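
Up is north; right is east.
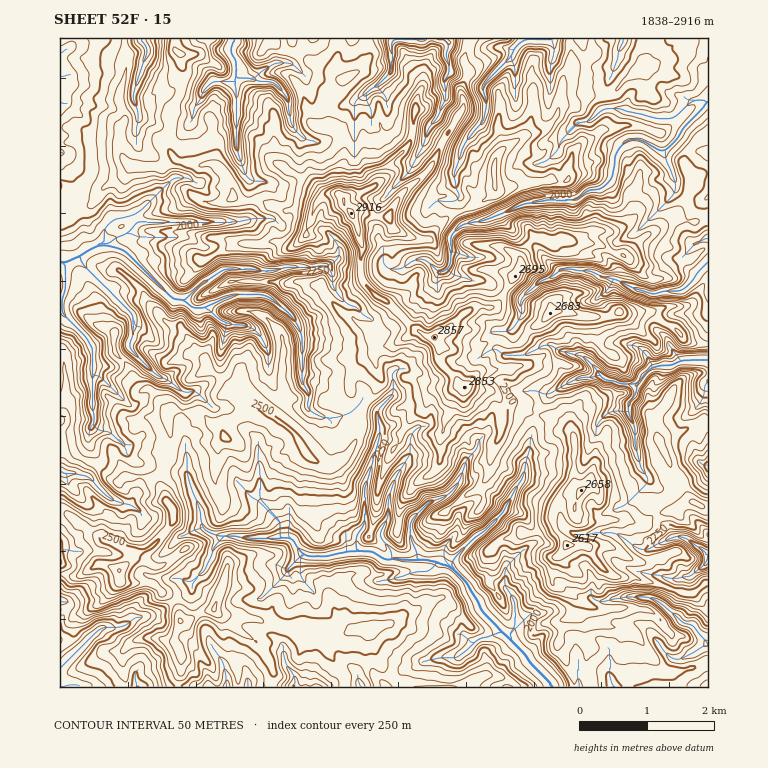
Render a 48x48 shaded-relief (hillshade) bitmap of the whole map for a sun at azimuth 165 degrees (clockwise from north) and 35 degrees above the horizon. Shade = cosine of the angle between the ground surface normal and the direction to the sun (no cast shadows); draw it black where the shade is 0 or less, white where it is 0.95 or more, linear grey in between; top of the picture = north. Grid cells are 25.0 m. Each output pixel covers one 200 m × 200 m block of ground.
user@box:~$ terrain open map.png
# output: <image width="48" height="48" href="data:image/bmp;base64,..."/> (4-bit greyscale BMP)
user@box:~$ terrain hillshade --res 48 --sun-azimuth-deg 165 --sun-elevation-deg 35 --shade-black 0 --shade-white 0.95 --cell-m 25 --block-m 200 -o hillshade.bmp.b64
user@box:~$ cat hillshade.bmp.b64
<image width="48" height="48" href="data:image/bmp;base64,Qk32BAAAAAAAAHYAAAAoAAAAMAAAADAAAAABAAQAAAAAAIAEAAATCwAAEwsAABAAAAAAAAAAAAAAABEREQAiIiIAMzMzAERERABVVVUAZmZmAHd3dwCIiIgAmZmZAKqqqgC7u7sAzMzMAN3d3QDu7u4A////AJzLvKi+3cq7ntypu6dUIChjScuau7u5vYi7zKity8u6rcy7u7mGQQVUaruru7uoecdHncmaqsy6u8u8y7zLuCJGqbu7u7qcpd1iNoebrMuqyqqru8zM3LRoqpvLy7nLqs/8gzNq3cqZmHeIeKu7vKiqiIvMzLu2rYv//ZhVrah3dmZ2VFeaumnauZvMuYht3amv/9yFWKmGZmd2UyNGhou7rNzd3czM3d26/+uYRLqYVVVnhTEQJby8qc3e///rZYq4nMvMgomJgxACREMzOL3cqr3NzNzLomV4abu9xCVnlncxNoucuWrth43MmZiLl5h3U1uXiCRVa97am93e/VCNt2ioiZp1jblkNCfXbc3LvM3ezLy9/vYEiai5qszd7pQyNobKrO7d7Lzeza6Uzv9wNovcupnO7jJEl4lourq83Mzdvb73OL7kRFm8uHeIqBRZu4ZYupq83d7tu7f/03ztIyWMqYaIYmh4mYeKmqzM3d7t2OR+/FvedDNHeGiZVLuXVomrms3LvMu959tI3onNx2ZleFmoeblWaIm7msu6qpeK2Z6pzrfM2YiViGiYvphEiomrmarLqGd4y2yozdm82piGd2eJvKlleJmql4rKlliIq5rIruyryXZ5VHaJd7mGRmd1Z4qod2mqrXi7ru26qER6dkOLc6iEZ2E2V5l2h3earqeJndyqqWEUSFAplJdzZRNZp3h2lXaJrcmJh5qszMlRfcAAZ5mGYkiopleGmHeZvNqJplmqvLub3+pgKHeYgnaIZSNWmFaIq926uYiZqZrNyr/97TW5l1RUFAAohmV4mazJq7mpzd7uy97v/SmoeHdBAFVoFYeZiJhiSru4bv/u7/3Ld0h0OoUAQFdhGpmIm7YgBKzJNt2ni4aFaHVEaVFXnHMku6p5qWVTEDaLUDdjAAASSHZYpzbPubmZqWZItCWFESR90gATIWqXNId5lXme/IqrYzJElXVoUkZ762NZze7Lt6iGV5l33/7d7tt1u7utpXd1nP//7smJq8uXeZhlWs3cv//YvO7tpEMxS97duFm7q+3KqHUxIiNGRN3LrduItgAAJDI3d3i7zM3sunmqqZh3c33Mq7dVvKgQAAAAJZh6u5rO7am93u25hTqpmVu4e+/8MhEAAnl2mIid7+poiah2dRIhW2nbhnv////EE2iFmnd5vu64mHR5piAABZSNpmeqzN7tk1h3iWeImrzbqUR5ljEBAEkqt0WZhkartTVod4iIhnmYZ1ZmVEVVQRiCyyNrumOauDSVaZiHh3iGaHZGVYiHZjWynWE2qrQ4zam4R3d3h2eXeHVHZomHZ1bIHtNTabtliqqaY2d2d3eaR4VGSGiHVlSrB7dlaIzKiZu7lnd3h3ibQmYiWGiqc0NYMmdWeHqsvc3Myod3iTebt4Uzh3ec2CM3YYoVZ1iqiru8y5mHizSs7aq6p4d4zFQ2c6xSV0aqlZq7u5iIiVOauoi+qId2iXIDZYq1FFV6pmiZq5d3h3SHiHZ92WZ2eHAAUoiqAEVpp1eJqw=="/>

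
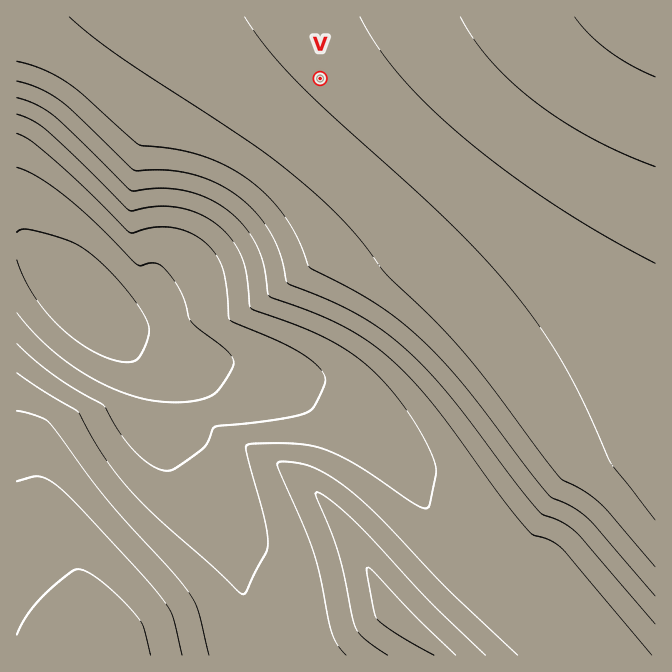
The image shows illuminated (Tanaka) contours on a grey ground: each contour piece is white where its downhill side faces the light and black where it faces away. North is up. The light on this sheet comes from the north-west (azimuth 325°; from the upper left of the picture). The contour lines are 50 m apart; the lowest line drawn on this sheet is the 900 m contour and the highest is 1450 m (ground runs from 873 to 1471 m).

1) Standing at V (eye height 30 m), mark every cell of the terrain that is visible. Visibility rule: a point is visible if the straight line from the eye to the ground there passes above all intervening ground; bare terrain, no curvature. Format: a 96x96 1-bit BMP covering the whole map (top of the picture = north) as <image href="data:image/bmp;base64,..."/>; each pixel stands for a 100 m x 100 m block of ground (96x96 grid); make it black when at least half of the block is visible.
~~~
<image width="96" height="96" href="data:image/bmp;base64,Qk2+BAAAAAAAAD4AAAAoAAAAYAAAAGAAAAABAAEAAAAAAIAEAAATCwAAEwsAAAIAAAAAAAAA////AAAAAAD//////+AAAP/4AAD//////+AAAf/wAAD//////8AAB//gAAD//////8AAD//AAAD//////8AAH/+AAAD//////4AAf/8AAAD//////4Ac//4AAAD//////4Af//gAAAD//////4Af//AAAAD//////wAf/+AAAAD//////wAf/8AAAAD//////wAf/4AAAAD//////gAf/wAAAAD//////gAf/gAAAAD//////gAf/AAAAAD//////AAf+AAAAAD//////AA/8AAAAAD//////AA/4AAAAAD/////+AB/wAAAAAD/////+AD/gAAAAAH/////+AD/AAAAAAP/////8AH+AAAAAAf/////8AP8AAAAAAf/////8Af4AAAAAA//////8A/wAAAAAA//////4B/gAAAAAB//////4D/AAAAAAD//////4H8AAAAAAH//////4f4AAAAAAP//////5/gAAAAAcf///////+AAAAAA/////////4AAAAAD/////////gAAAAAH///////DwAAAAAAP//////gAAAAAAAAP/////+AAAAAAAAAf/////8AAAAAAAAA//////4AAAAAAAAA//////wAAAAAAAAB//////AAAAAAAAAD/////8AAAAAAAAAD/////wAAAAAAAAAH/////gAAAAAAAAAH////+AAAAAAAAAAP////8AAAAAAAAAAf////4AAAAAAAAAAf////gAAAAAAAAAA/////AAAAAAAAAAB////+AAAAAAAAAAD////8AAAAAAAAAAH////8AAAAAAAAAAP////8AAAAAAAAAAf////8AAAAAAAAAA/////8AAAAAAAAAB/////8AAAAAAAAAH/////4AAAAAAAAAP/////wAAAAAAAAA//////gAAAAAAAAD//////AAAAAAABAf/////8AAAAAAABz//////4AAAAAAAB///////wAAAAAAAA///////gAAAAAAAA///////gAAAAAAAA///////AAAAAAAAA//////+AAAAAAAAA//////+AAAAAAAAA//////8AAAAAAAAB//////4AAAAAAAAB//////4AAAAAAAAD//////4AAAAAAAAD//////4AAAAAAAAH//////4AAAAAAAAP//////4AAAAAAAAf//////4AAAAAAAA///////4AAAAAAAD///////4AAAABAAP///////4AAAABwA////////4AAAAB//////////8AAAAD//////////8AAAAD//////////8AAAAH//////////+AAAAP//////////+AAAAf//////////+AAAA///////////+AAAB///////////+AAAD///////////+AAAH////////////AAAP////////////AAA////////////+AD/////////////+AD/////////////+AD/////////////+AD/////////////8AD/////////////8AD/////////////4AA="/>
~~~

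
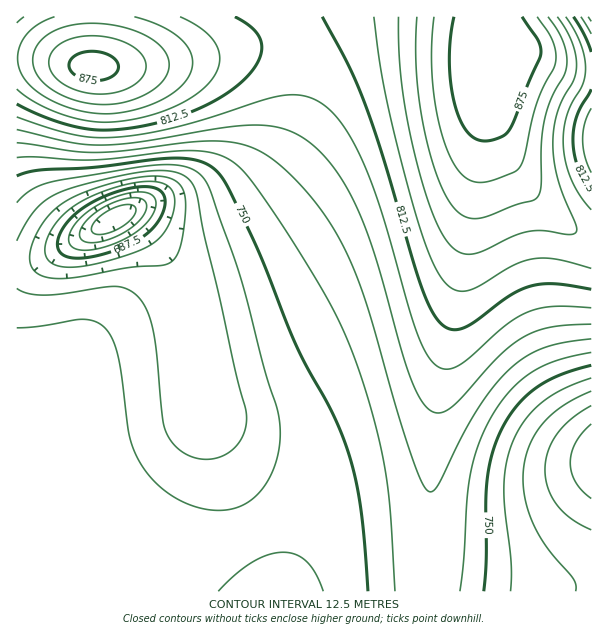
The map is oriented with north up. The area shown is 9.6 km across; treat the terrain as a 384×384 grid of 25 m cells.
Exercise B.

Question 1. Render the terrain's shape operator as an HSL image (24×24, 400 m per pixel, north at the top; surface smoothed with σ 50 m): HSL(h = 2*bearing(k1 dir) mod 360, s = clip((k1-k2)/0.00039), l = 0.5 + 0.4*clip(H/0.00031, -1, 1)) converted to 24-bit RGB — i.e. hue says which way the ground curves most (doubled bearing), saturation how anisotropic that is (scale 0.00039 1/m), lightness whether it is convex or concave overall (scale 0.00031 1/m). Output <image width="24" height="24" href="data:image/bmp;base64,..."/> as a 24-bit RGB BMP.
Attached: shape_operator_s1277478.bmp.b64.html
<image width="24" height="24" href="data:image/bmp;base64,Qk32BgAAAAAAADYAAAAoAAAAGAAAABgAAAABABgAAAAAAMAGAAATCwAAEwsAAAAAAAAAAAAAgH+AgH+AgH+AgH+AgH+AgH+AgH+AgH+AgH+AgH+Af36AfHyAeHiCc3WDdXeDhYR9lpN5m5h4jo58en+EcXiIc3mJeHuJg3uOgH+AgH+AgH+AgH+Af3+Af3+Af3+Bf3+BgH6BgH6BgH6BfXyBeHiCc3WDdXeDhIR9lpR5nJt4jpB8eoSFcXyIcX2KdYCLeYCLgH+AgH+AgH+Af4CAf4GBfoGCfYCEfX2Ff32Fgn2Egn2Df3yBeXmCdHWDdXeCgoR9lZV4nZ13j5N6eoaBcYCHcYGJdIWKdoeLgH+AgH+Af4CAf4GAfoOCfIaGe4KIenuJf3mKhXqIhnuFg3yDe3mCdXWCdXeCgoN8lZR3n551kpZ2eYd4coSEcYWEcoeBc4eAgH+AgH+Af4B/foN/fIaAeYqGd4eLdXmMf3WMi3aMiniEhnuBf3qCdnaCdXaCg4J8lZN2oJ1zmJlzgIh2c4B5cYF3b4Nxb4VugH+AgICAgIF/f4V9eol6dot9c4mGcXeFfnGGi3KEjHV8iHl7gnuBeXeCdnWBgn57lZB2oZtym5dxiYp0eH50dH5xd4FseIRogH+BgH+AgoJ/g4Z9gYp5eol0cYB0cHR4em95hHBzi3hziX14g3t9eneBd3WCgnt9lIx3oZdynJNxjIVzf3t1fXtygYBtg4RngH+BgX+Bg4J/hYd+h4p8g4V8enZ/c2x9dm56f3pziYd0iYd4gn98eniBd3WCg3qAkoh4oJNznY5yjn90gnR3gHJ1g3RvhXlrgX6Cgn+Cg4KAh4d+iIl9g4N+eXODcmiHdWyHf3qDhod+hod9gYF+eXiCdnSDgnmDkIV5n5B1nYx0j3t2hnSAhnGBh3F7iHB0gH2Eg3+EhICAh4Z/iYh+g35+d3GFcGiHdW6GgXyCh4d9h4Z9gX5/eXeCdnODf3iDjoN6nY52nIt2j3l4iXOHiHCKjHGJjXKFfXuIg3yJh4CGiISBiIWAhH2EeG+GcWiIdm+Fgnx/iIh8h4Z9gX5/eXeCdXODfXiDjIJ6nI53m4x3jnt5h3SJhHCLinGNj3SOdYCPeniSi3uVkIGNioKFhnqIem2JdWiIenGEg358iYl8hoZ9gX1/eXeCdXKDe3eCioF7mo53m413jX56hHWHf3GKhHKMinaNYZiMaYOfe3Kkm3qmnnudkHSTg2mOfGiJfnODhIJ8iIl7hoZ9gX2AeXeCdXKDenaCiYB7mY53m493jYF6gneFe3GHf3SJhneKSJ5MOKZwTIi1lGm8um21q2WhmWGXiWiLg3aAhoZ7hol7hIV9gH2AeXeBdHKDeXWCh397mI53m5B3joN6gXiEeXKGfHWGgHmImJ9dWKMqAoQQIJVyyFG7y1GfrVeNkmiDhnh5hol6hYl7g4R9f32AeXeBdHKDeHSChn57l414m5F3joV6gHmDd3OFdH2McK6tnG1rtVpRrosiCTMACDMAsl4kvEtcnWhwjYF4iIt6hIh7goN9fn1/eHeBc3KDdnSDhXx8lY14m5F3j4d7gHqEc32LbLGaaLajlGRqq1NpyEl1xkCAF3YsAVkAXp4doqNVlZVwiI13g4h6gIJ9fX1/d3eBcnKDdHODhHx+lIx6m5J4kIl8f3uEcKaEZ7KEY6iEjl5pmVhmqFhrsmGOpmW1RZSpIqVRNKYzaZ1We5Fsfoh2fYJ7fH6Ad3iCcXOEcnKEg3yDkox7m5N5kIp8f5B8b65tZaZnYpVkj11zk2Fwmmpwlnh9kH6XdXihX5moTaeHUZ9qYpRocIpxd4R6eoGBdnqDcXSFcXOFfXyDkYx8mpR6kY19jp95h6dtgJple4dilmGHk22AkH5+koqIg4+Ue4ycc4ygaZOhY52bZZWJbY2Cc4eCd4KEdXuEcHWGcHOHe3yEj4x+mpV8ko9+oaR4oaJulItmhXJfmWeil3ucjYuXiZydhJWjeY2mdIelcIOibYOdbYWXb4aQcoSKdICHc3uGb3WHb3SHenyFjYx/mZZ8k5F/opV5oYRvl2tlkmpvgXGuhIC3kJW9iZi9f4m2eHywc3aqcXKkb3Geb3KYcXaSc3iMdHqJcniHb3WIbnSIeH2Gi4yAmZh9k5N/l4Z+pHF2on9/eqywdo+qf5+wi56skImqjX6qiXeohnOkgnGfgHCafXCVe3KQeXSMd3WIdHaGcHWHbnaId36GiIx/mJh9k5R/hYmBpp6IjrOmfKCtc56WepyNgpOGj4SHk3yPlnaVlHKWkHCVjXCTinCQh3KNhHSJgHeFd3eDcniEb3iHdX+GhIt+lZh9k5V+fZR+c72Bh6yXf4+g"/>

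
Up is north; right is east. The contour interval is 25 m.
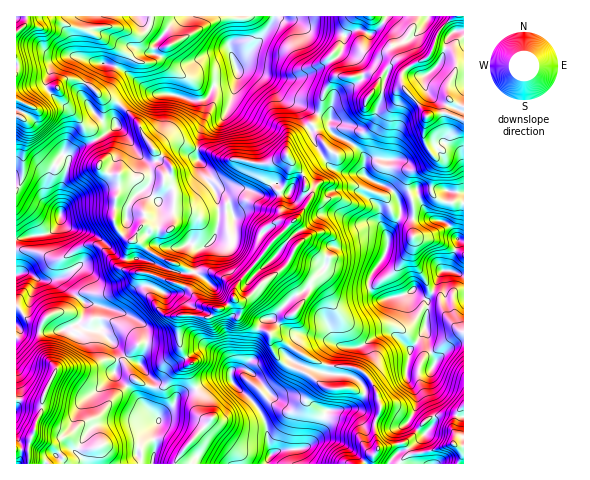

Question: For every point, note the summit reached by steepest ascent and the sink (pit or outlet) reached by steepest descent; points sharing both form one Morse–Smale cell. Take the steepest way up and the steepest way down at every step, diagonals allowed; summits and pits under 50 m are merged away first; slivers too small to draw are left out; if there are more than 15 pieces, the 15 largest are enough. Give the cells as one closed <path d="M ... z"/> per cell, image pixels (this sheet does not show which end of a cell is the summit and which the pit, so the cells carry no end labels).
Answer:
<path d="M273 16l-133 1 6 5 21 6-12 15-1 10-14 1-4 5-4 11 1 7 20 15-17 1-10 5-6 6 18 19 4 10 11 15 17 16 2 5-8 9-25-1-8 2-7-1-5-3-5 47 4 8 12 11-4 15 0 13 6 4 15 0 10 4-6 14 0 6 7 12 9 7 25-1 18 2 7-8 7-1 10-10 7 9-1 9 3 3 10 7 18 7 14-16 12-6 13-21 0-5-4-4-20-15 4-2 26 12 5-2 7-9 1-7-10-5-8-8-9-4-5 6-15-13 18-18 11-19-1-5-5-5-2-13-11-10 7 4 7-2 24-15-18-26 6-10-34-16-22-23-10-5-14 0-1-2 0-5 12-10 17-21 7-12z"/><path d="M319 114l-7 11 18 26-24 15-10 1 7 7 2 13 5 5 1 5-11 19-18 18 15 13 5-6 5 1 12 11 8 3 2 6-4 8-9 6-26-12-4 2 20 15 4 4 0 5-13 21-12 6-15 17 36 23 21 8 5-14 5-5 20 1 15-9 16-6 9 5 14 11 15-18 2 14 7 18 14-14 15-5 0-150-24-4-24 1-14 6-4 4-9-12-18-8-7-6 1-16-3-5-11-10-17-8-5-8 1-8z"/><path d="M463 16l-189 0-8 17-17 21-12 10 0 5 1 2 14 0 10 5 22 23 34 15 6-22 12-16 18 1 15-4 10 8-5 10 19 1 10-5 24 29 19-3 17 7z"/><path d="M120 105l-6 10 2 12-19 13-22 10-6 10-7-5-8 9-5 14-1 11 9 13 3 10-44-27 1 64 21 3 21 8 21-13 11-3 10 3 16 20 10 3-1-14 4-15-12-11-4-8 1-22 4-8 0-17 12 4 8-2 25 1 8-10-5-8-14-12-11-15-4-10z"/><path d="M369 73l-15 4-18-1-12 16-6 21 12 6-1 8 5 8 17 8 11 10 3 5-1 16 7 6 18 8 9 12 4-4 14-6 24-1 13 3 10 0 1-72-18-7-19 3-24-29-10 5-19-1 5-10z"/><path d="M234 298l-10 10-7 1-7 8-29-2-3 3 1 25 4 10 7 9-1 10 3 10 5 6 19-10 14 0 2 4 22 21 8 11 10 40 8-4 25-2 7-6 7-10 4-13 5-9 27-3 7-8 2-6-14-5-23 0-19-14-23-9-5-4-8-13-2-14-27-15-3-3 1-9z"/><path d="M139 16l-122 0-1 100 5 1 5-13 10 3 16-17 5-3 9-8 16 2 7 4 10 10 19 9 18-11 14-1-17-15 0-11 7-12 14-1 1-10 12-15-21-6z"/><path d="M78 324l-17 7-9 1-28-1-8-5 0 73 26 5 0 7-6 12-2 12 9 6 11 1 15-7 13-12 15-6 16-19 14-12-12-11 3-11-2-15-12-15-2-5-6 2-11-1z"/><path d="M147 273l-9 0-8 13-17 6-30 0-15 18-16 4-10 9-14-4-11-13-1 19 8 6 15 1 22-1 15-7 15 7 11-2 2 5 12 15 2 15-3 11 11 11 7-6 4 0 14 7 11 0 14-16 13-6 1-3-7-9-4-10 0-27-12 0-9-7-7-12 0-6 6-14z"/><path d="M75 79l-12 1-6 7-6 3-15 17-10-3-5 13-5 0 0 66 43 29 1-3-12-20 1-11 5-14 8-9 7 5 6-10 22-10 19-13-2-12 6-11-21-9-10-10z"/><path d="M91 244l-11 3-21 13-21-8-22-2 0 56 12 13 14 4 10-9 16-4 15-18 26 2 17-6 7-5 4-10-20-6-16-20z"/><path d="M228 376l-15 3-17 10 3 6 0 17 5 6 7 1-28 32-7 10 0 3 92-1 4-12-9-34-9-14z"/><path d="M388 332l-16 6-15 9-20-1-5 5-4 12 1 3 28 2 15 14 9 25-7 18 4 24 26-6 13-12-9-8 8-16 0-12-9-17 0-13 3-16-13-12z"/><path d="M127 387l-14 11-16 19-15 6-18 14-10 5-10-1 9 4 10 11-4 8 94-1-1-5-13-1-3-3 5-13 17-22z"/><path d="M376 394l-12 0-2 5-7 8-27 3-5 9-4 13-10 13-8 4-24 2-7 4-2 8 94 1 16-13-4-26 7-18z"/>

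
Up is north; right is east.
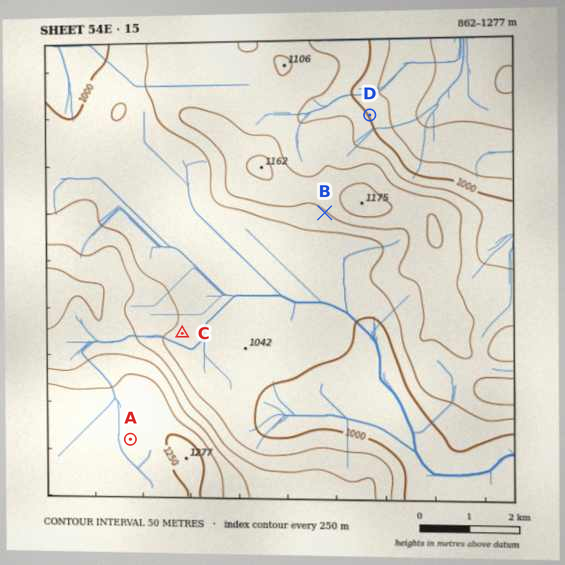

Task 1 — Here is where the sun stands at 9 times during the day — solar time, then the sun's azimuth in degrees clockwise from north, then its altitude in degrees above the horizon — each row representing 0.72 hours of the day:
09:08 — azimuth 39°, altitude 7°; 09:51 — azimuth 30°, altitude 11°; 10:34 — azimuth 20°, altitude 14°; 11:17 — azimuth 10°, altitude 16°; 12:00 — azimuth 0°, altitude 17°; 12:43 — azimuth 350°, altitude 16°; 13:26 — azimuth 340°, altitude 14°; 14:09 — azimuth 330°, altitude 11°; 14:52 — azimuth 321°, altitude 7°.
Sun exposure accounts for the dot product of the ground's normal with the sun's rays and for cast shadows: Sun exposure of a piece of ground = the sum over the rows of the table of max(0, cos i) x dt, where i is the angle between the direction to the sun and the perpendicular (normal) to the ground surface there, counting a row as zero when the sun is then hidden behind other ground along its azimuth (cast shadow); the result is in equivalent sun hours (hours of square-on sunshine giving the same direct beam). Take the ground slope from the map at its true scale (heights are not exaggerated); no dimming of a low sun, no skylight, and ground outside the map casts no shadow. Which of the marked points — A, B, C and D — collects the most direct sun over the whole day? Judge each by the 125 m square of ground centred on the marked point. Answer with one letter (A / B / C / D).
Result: D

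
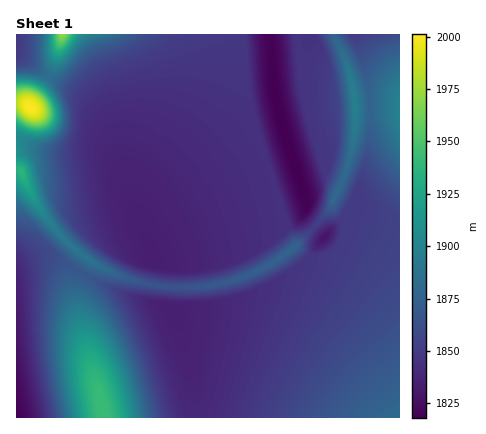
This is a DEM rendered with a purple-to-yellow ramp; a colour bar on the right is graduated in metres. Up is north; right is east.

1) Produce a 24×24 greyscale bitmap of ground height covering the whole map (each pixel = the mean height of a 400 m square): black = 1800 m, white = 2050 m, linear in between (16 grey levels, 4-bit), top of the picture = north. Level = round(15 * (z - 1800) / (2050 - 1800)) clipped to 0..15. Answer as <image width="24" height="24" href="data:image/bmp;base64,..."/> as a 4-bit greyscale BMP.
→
<image width="24" height="24" href="data:image/bmp;base64,Qk2WAQAAAAAAAHYAAAAoAAAAGAAAABgAAAABAAQAAAAAACABAAATCwAAEwsAABAAAAAAAAAAAAAAABEREQAiIiIAMzMzAERERABVVVUAZmZmAHd3dwCIiIgAmZmZAKqqqgC7u7sAzMzMAN3d3QDu7u4A////ABJGiIZDIiMzNEREVSNGiHVDIiMzM0RERSNXiHUyIiMzMzRERCNXh2QyIiIzMzRERCNXd1QyIiIzMzNERCNWdkMiIiIzMzM0RCNWZUMiIiIjMzMzRCNFVDMzMzMjMzMzNCNERERDM0RDMzMzMzNEVTIiIiM0QzMzMzNFQyIiIiIjRDMzMzRUMiIiIiIjMzIzM0VTMiIiIiIjMiMzM2ZDMiIiIiIzMRRDM3ZDMiIiIiIzIRNDNIVDMiIiIiIzISNERGVDIiIiIiMzESNERWZTIiIiIjMyETNFRZpzMiIiIzMyEjNFVstzMyIjMzMyEjNFVqhTMzMzMzMyEjNFVVVUMzMzMzMxEjNVVTV1RDMzMzMxEzNURTWHVUQzMzMxEzRDRA=="/>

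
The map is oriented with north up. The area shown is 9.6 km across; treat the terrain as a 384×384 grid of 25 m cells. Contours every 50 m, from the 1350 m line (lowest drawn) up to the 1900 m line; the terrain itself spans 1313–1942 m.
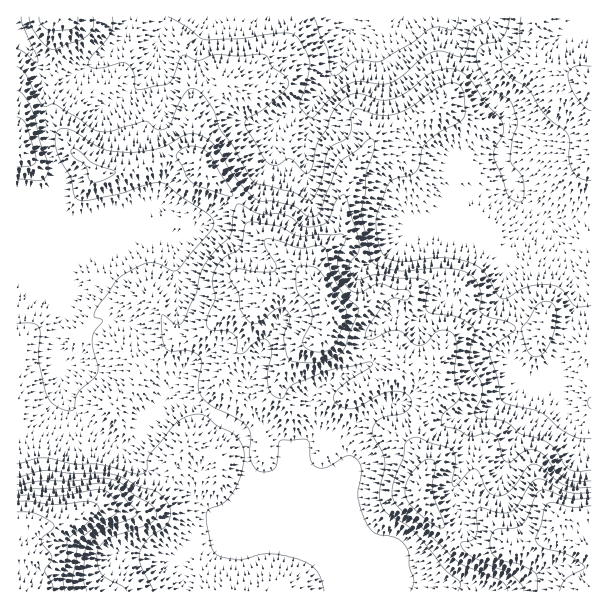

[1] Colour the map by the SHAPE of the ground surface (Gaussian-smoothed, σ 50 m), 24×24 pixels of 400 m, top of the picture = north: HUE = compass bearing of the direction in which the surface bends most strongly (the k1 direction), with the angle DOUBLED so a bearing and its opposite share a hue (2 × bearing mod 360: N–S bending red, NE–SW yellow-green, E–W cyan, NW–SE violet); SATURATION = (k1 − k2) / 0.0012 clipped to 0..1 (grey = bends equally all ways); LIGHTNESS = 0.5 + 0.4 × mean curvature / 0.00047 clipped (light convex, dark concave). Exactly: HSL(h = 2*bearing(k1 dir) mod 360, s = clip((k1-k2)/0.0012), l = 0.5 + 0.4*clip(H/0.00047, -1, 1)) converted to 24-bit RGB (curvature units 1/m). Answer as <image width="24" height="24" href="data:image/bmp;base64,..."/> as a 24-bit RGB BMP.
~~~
<image width="24" height="24" href="data:image/bmp;base64,Qk32BgAAAAAAADYAAAAoAAAAGAAAABgAAAABABgAAAAAAMAGAAATCwAAEwsAAAAAAAAAAAAAurNU5rNnJmpCNUV5tLWFYl2dd0mJaZp+cpqYh3iboIGiip+niluSf35/f39/f39/a1x3eEw+aloWPCMKJjUNIK0tlrZ3o6hyeqiz2syswmhBESEip6M3ZFY6VGldapZoeXRfbHdbfIhYg2pVgWpuf39/gH9/f35+YitZgTU7n8zooYjy1+j0ZH29QJY6z8NMn3Vg4GiF/2ORHE5BRXYleaw3K6J7X4R+end/f39/f39/f39/f39/f39/hF1zaiQkQBkouv3LGaPXRtWifYzV2lfXwJOKWKFs0dH6qJP07s/85s79zOP/1s/8hkfTZ0qFcIRgfYB/f39/f39/f39/f3+AYDKJ01jcz/Xylfi7OBl0heygRiJZvGu20fr4zcz/bUYhdYo8NLOa+dLl/i/rcwswpDI/ZlmGuLSJVHWBf4B5f4B/gH9+f3+ALUBxa3uz8u7ZrGM3K4aCoqlJGjRNsfmoJtkcIykNQWAmjZEmLyoPY2UGKwwIsUyoxYmXYIiRoLuSVkmGhJt7ent/j3V/dYFwRjVUR4k5Zs9K9dbqKVG1w6iLFUde4vjGdSE5QE0oco5igXRiZY9ldi8zcatHOHBhrYSKxaS/lmSchEV4lmFblYtHWn5ff1phPkWps+Dags56THEtPoa20prXR2bCgqk0jDtSekdXh5p6bHt+hFWAnnq6qrmCSHZkRIFHpls4fDk3Zadgg0FqoNWiZzmUw1lkGpcyR3QokVs8v2dCe5kwDE8LjFc6lVdffk5mmWpxm5SBX2Z7a4CJXY95vHSKoXmaUm92klmovMKaS1qCznyXmYBGIWM5Q9Gv7avupkLKO5Box82ThbXGkIPCOjdlfXZkc2h9iJh7mp17aFx5dXxmdmJwbqFrrm2TjWVYMFVEzKmHW3OeKjKV52WIzXs5BocgJnk/t5pWeoLO2rKoYaxGcD0+YkFrrY5WSXZ+mZV8oomJUFSFmoOeY5ecdp17fkh2p4XHsWvHToQ9ynE3Djg/qajU89jxtOuVEkhZgca0O1eTwpeP4anHYD20RWeWyIuLLJuokaCqi417iGGPhmSUjm53fUpeYattPqO4hmmp14zWrpjQI4zZKVwfs4U+4v3OOhHXLGIlVZ4cJZYyx28iIp1yi0fDp3W+kuDPSHiJhHdvf3p5ZXuBcYx/Z3usqMyzRDt8fj+Ds3FNZ7hzv5/gckrNzf7XGeadvAj/ysj86NP4TiymrN28XaXOLD1ZW7Zh0GJefj97gH9/f39/b4uJb5F6YoRzoKFoX0d2MWqXy8/j03vHYyUvc+Gn9vi5KQwMAE4OOG0Zg0Ib0Fzn3ntvmhpaV1RzgJJhgG9akHpsf39/f39/f4B/f397b31tgoZmeHhmMW1XUokzzS1HwvDtV+Pl77rm+5LlYdvMKBw0Xm1BcHQzdFw5inFncYaBfYx5gWeBh457f39/gH+Ag3pleX5qeIFweIOJiXSKe2hbIj07t//DhlbGtMFjLgUt/+27dydNPT9gcXxucX51foGFgoyHgY6Wh2R2fHBgg4Vme3dOYYFs2Cl5gpk5Vns8VmtGcT5MklU9Ye+aRPiPOYdNmV06EwYt/evOrmCbQUJweIZpaoJ6coFwhZFvVVV7kl9yiXN3jHZVWOddABmLT9Y71d/2xrX3sZHwMECl1u7eovHBWzJJNFBTqIRKDQwz8erBymN7aFGSh66UWXCEgn6DfqF/cj19g5FufGWNwZiw1vjTEgAz0vnjPj6ifW1MN5t2jWjs3vXWtEGGhF6HUEFwl7NdGFGhfbhm7J2kYGSXn3FmZHFNbnxhoJdfMUiAqpSjZG+ItKxz8eCcAGWewKU/RCtAmmp1pYxeLGUj2ttAh1pAXzotNXQulrVdEi1tvllTh9+MsHHZyXnUw4ahV7Sql8zLMBx1lmBGlIRSkbBW67daeiqkiU5hiVViOnVAraRvMzSX0aqJp1F4h4C5x4TEPrcxAzAultfOzNWnTkF0lmCl69DhqNbSaxBkXiYxfZBlkrmWwmuP6BRntF0jS2tMem+UqYqUS4B1P1p+ym1ivq3Jk3+ybpWlzZq2OYmuClYxrpk9STtTimhtgLlz5mGVjAVznJ/KdLrAeKG7m9TYMwAd7eVLZHczJ24xmadiUGh6VLuMN7KVmrJrqFiy0JzLsYOhmH2qLFJxkXFUW3tiQn9ft8Z2KwY01fLloDrF0MxxS4hgeYREagC989jy2e/ycJ3KOmeSXKKTR7VBb0lDdnRJXoVHV3g9wY94m1eVWlGIkmZpbJdvT3RopaRCHipelp40bTFh7OG9V3qMjGx+"/>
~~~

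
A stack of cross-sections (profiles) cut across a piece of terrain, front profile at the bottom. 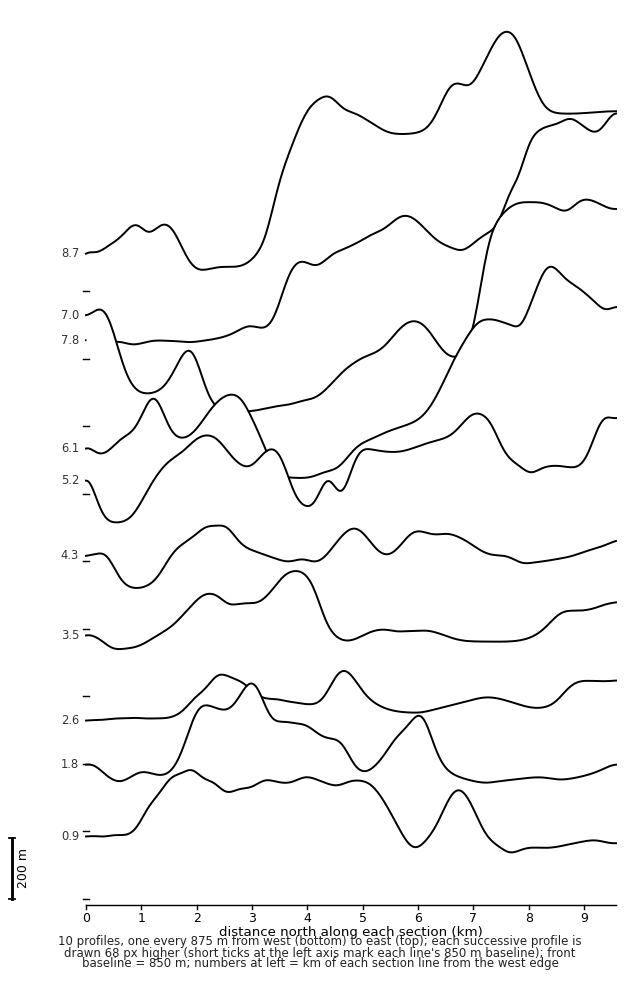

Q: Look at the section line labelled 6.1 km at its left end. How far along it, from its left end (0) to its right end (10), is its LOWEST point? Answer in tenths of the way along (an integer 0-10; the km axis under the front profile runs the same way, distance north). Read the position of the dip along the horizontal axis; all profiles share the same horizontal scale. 4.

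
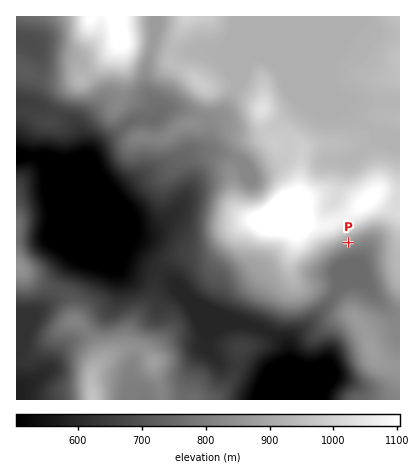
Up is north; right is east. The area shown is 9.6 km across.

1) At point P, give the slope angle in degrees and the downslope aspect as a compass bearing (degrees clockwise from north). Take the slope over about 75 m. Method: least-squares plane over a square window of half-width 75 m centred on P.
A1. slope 21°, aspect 156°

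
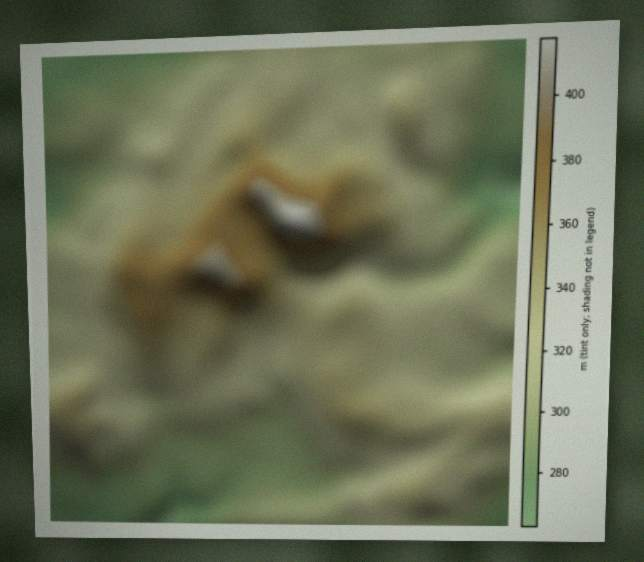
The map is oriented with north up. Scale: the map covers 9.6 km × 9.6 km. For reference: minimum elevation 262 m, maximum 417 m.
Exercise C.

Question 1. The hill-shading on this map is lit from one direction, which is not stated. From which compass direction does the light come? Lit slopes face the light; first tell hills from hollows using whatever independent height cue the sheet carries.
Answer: N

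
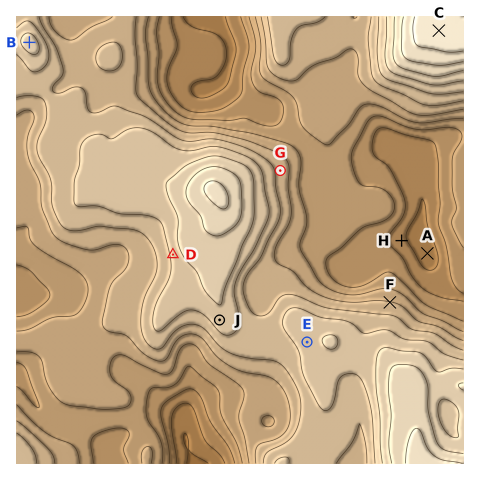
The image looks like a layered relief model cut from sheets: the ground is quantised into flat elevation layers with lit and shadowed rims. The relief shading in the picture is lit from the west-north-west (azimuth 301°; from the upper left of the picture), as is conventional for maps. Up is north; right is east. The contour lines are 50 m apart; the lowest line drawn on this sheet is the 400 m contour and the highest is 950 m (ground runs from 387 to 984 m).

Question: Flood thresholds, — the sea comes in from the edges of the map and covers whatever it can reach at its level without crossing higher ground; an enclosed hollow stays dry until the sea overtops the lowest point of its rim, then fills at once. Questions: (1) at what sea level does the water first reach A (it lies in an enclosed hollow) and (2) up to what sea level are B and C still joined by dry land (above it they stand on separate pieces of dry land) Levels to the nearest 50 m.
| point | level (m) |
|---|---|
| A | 500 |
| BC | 600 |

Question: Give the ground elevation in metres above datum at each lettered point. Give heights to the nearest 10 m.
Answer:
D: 760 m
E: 780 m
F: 650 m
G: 680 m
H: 460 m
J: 780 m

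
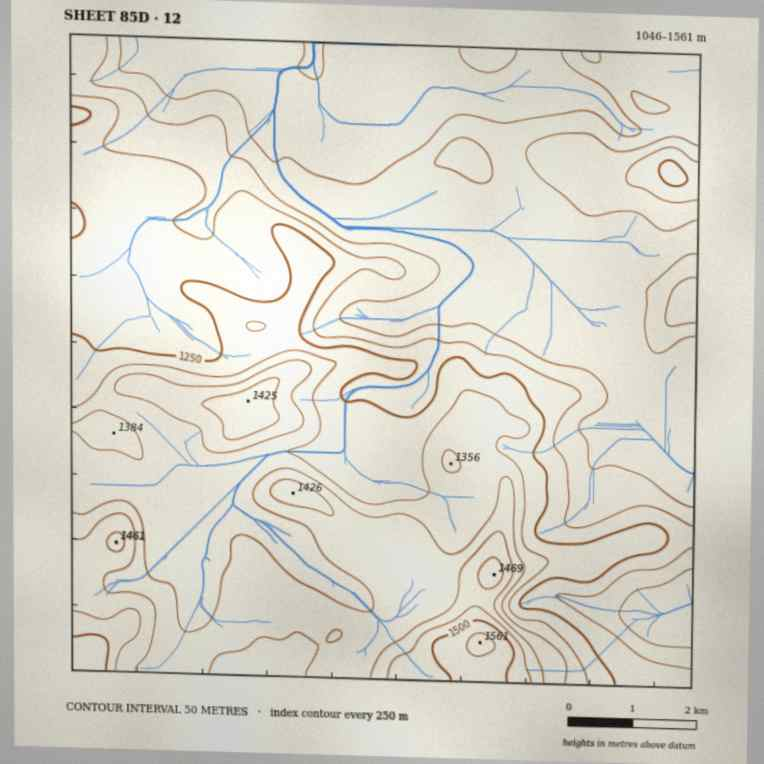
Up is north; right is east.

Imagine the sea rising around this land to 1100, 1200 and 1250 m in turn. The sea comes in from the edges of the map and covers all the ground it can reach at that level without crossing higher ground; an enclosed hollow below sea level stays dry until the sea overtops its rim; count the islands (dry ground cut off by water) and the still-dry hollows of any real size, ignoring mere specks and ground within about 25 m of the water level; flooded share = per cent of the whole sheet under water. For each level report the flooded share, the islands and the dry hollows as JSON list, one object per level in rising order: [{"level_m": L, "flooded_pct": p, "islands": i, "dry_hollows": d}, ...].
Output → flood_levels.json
[{"level_m": 1100, "flooded_pct": 10, "islands": 0, "dry_hollows": 0}, {"level_m": 1200, "flooded_pct": 43, "islands": 0, "dry_hollows": 0}, {"level_m": 1250, "flooded_pct": 58, "islands": 0, "dry_hollows": 0}]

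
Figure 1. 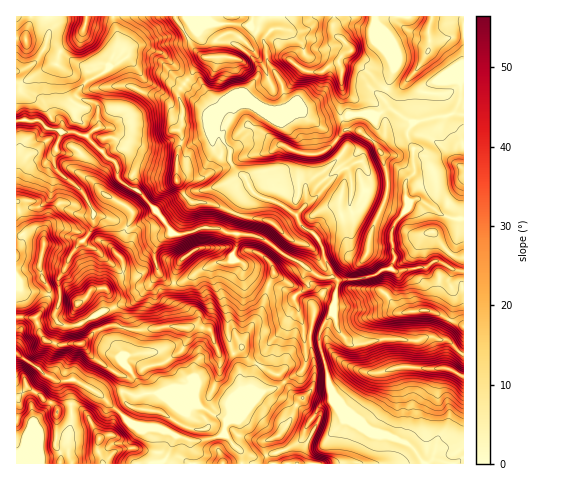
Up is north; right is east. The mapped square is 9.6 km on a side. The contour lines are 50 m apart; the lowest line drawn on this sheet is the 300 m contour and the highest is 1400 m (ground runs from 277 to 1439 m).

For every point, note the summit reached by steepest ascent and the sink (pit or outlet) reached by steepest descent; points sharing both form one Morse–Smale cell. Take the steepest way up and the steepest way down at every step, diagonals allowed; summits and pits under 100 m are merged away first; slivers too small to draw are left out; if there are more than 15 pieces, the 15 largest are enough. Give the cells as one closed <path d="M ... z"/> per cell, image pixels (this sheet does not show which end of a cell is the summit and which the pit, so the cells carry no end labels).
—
<path d="M38 120l-22 2 0 194 19 1 4 15 8 10 12 3 23-1 14 16 20 13 11 5 21-12 17-4 2-4-7-6-38 4-2-20 6-17 0-8 4-7-8 0-17 6-28 15-10 1-10-5-3-7 6-15-2-19 13-25 11-14 14 8 24 23 16 1 4-4 6-14 25-24-25-32-9-9-10-4-9-8-2-14-8-6-6-6 12-13 1-6-4-5-10-1-16 9-11-4-11 1-14-4z"/><path d="M375 16l-122 1-2 9 12 12 5 25 10 14 6 19 5 7-1 4-11 3-18-2 2 5-13 20-17 18-1 9 2 5 14 13 5 11 6 7 23 8 17 12 9-13 0-20 28-20 11-13-28-26 9 0 29-10 22 1 13-6-6-10 0-5 10-24 0-7-14-35-5-6z"/><path d="M333 314l-11 14-3 16 12 47 11 15 27 24 40 14 15 20 39 0 1-109-16-15-15-3-14 3-38-1-18 5-14 0-10-12z"/><path d="M129 58l-19 8-7 7-16 8-10 13 3 5 11 2 7 4 1 22 12 1 4 5-1 6-12 13 6 6 8 6 2 14 9 8 10 4 25 27 26-24 23-4 32-13-11-11-2-5 1-9-6-7-2-8-6-4-8-19-45-37-9-2-9 4-3-1z"/><path d="M246 234l-9 2 0 10-6 15-14 1-5 4 0 12 14 30 2 28 5 17 9-6 9 14 23 13 4 0 6 7 2 0 14-8 5-8 1-10-2-22 16 1 4-11 9-10 5-32-4-4-13 0-7-3-16-13-15-7-16-13z"/><path d="M392 109l-6 0-9 6-28 0-23 9-8 1 27 25-11 13-28 20 0 20 7-3 28-30 16-8 7 2 6 14-5 23-5 9-5 2-5-2-8 6-16 4-12 11 9 17 1 10 7 13 0 6 6 3 18 0 17-4 12-7 6 0 5-11-2-6-1-21 6-11 10-12 1-5-3-6 0-16 9-12-2-10 1-11-7-14 6-11z"/><path d="M252 16l-139 0 5 16 0 15-9 19 3 0 12-7 8-11 6-3 9 1 18 8 34 37 12 17 6 14 3-7 5-6 17-5 29 6 15-2 3-2 0-3-5-7-6-19-10-14-5-25-12-12z"/><path d="M35 317l-19 1 0 35 22 14 8 8 11 6 18-1 23 13 34 31 13 4 13 0 16 7 2 2-8 19-7 8 33 0-1-12-3-11 24-3 11-5 2-13-28-14-4-7 1-11-3-6-17-11-9-11-5 4-14 2-21 12-11-5-20-13-14-16-23 1-12-3-8-10z"/><path d="M439 261l-5 0-7 6-28 5-15-3-16 8-31 3-4 34 4 13 9 14 8 4 27-6 38 1 14-3 15 3 15 14 1-82-12-3z"/><path d="M112 16l-64 1 1 18-10 22-11 10-12 4 1 50 21-1 11 9 14 4 11-1 11 4 14-9-1-22-7-4-11-2-3-5 10-13 16-8 6-6 9-20 0-15z"/><path d="M463 16l-88 1 0 5 5 6 14 35 0 7-10 24 0 5 7 10 20 13 38-7 6-3 4-9 1-22 4-3z"/><path d="M213 264l-34 19-8 0-13-10-15 20-15 13-2 5 0 8-6 17 0 13 3 8 37-5 8 8 15-11 6-12-3-9 6-2 17 3 12 27 12-2-5-18-2-28-15-35z"/><path d="M334 396l-2 5-10 3-4 5-12 17-3 12-6 6-30 11 4 9 152-1-14-19-40-14-25-21z"/><path d="M461 114l-10 0-38 8-6 11 7 15-1 11 2 10-9 12 0 16 2 5 11-3 20 14 14 6 11-1 0-102z"/><path d="M83 241l-12 14-13 25 2 19-6 17 6 8 7 2 14-2 24-14 13-5 14-2 26-29-3-14 0-14-9 9-6 14-4 4-13 0-27-24z"/>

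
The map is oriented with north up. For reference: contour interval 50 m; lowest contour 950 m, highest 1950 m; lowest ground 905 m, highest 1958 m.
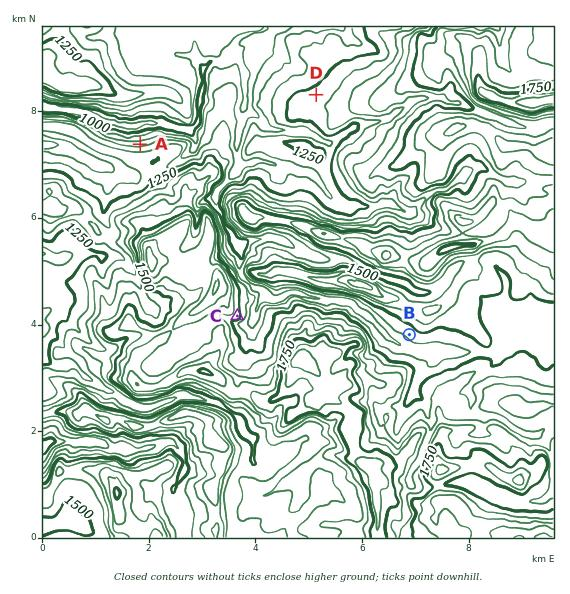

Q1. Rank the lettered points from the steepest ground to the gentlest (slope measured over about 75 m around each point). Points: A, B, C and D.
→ A C B D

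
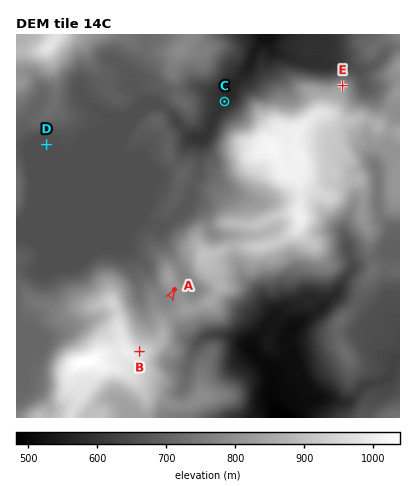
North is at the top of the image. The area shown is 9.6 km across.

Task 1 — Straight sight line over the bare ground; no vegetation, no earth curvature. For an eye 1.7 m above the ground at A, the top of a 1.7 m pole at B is visible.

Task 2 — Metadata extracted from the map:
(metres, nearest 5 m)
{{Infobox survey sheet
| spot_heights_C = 580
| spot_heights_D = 655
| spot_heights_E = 805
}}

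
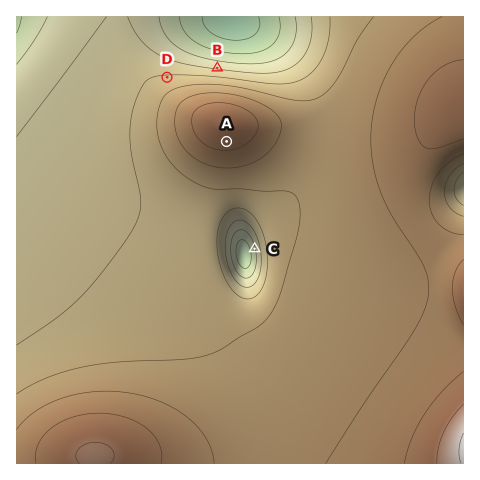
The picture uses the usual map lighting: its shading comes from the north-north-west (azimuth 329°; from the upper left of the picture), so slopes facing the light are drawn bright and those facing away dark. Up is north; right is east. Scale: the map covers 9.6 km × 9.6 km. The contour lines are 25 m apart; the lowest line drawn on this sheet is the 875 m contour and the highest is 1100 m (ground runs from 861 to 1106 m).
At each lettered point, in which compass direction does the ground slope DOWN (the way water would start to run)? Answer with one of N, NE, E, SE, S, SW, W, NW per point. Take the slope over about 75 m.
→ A S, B N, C W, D N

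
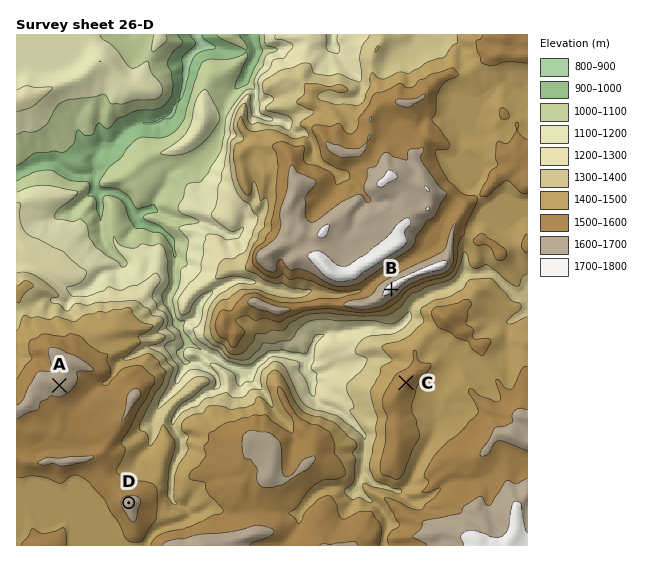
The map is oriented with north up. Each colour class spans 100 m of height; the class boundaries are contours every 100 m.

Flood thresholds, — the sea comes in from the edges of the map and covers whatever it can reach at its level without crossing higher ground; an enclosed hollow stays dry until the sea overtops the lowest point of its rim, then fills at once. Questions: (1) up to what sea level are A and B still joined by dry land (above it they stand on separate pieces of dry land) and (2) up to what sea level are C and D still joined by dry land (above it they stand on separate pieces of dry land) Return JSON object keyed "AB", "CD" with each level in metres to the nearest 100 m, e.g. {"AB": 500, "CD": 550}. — {"AB": 1400, "CD": 1500}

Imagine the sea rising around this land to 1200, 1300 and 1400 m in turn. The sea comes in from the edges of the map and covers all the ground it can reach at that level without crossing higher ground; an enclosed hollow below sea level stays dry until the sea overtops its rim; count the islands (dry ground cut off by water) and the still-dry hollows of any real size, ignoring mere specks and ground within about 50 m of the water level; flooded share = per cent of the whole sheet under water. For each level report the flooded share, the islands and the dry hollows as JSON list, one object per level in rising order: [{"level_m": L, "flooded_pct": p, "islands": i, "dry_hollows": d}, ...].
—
[{"level_m": 1200, "flooded_pct": 22, "islands": 0, "dry_hollows": 0}, {"level_m": 1300, "flooded_pct": 30, "islands": 0, "dry_hollows": 0}, {"level_m": 1400, "flooded_pct": 40, "islands": 0, "dry_hollows": 0}]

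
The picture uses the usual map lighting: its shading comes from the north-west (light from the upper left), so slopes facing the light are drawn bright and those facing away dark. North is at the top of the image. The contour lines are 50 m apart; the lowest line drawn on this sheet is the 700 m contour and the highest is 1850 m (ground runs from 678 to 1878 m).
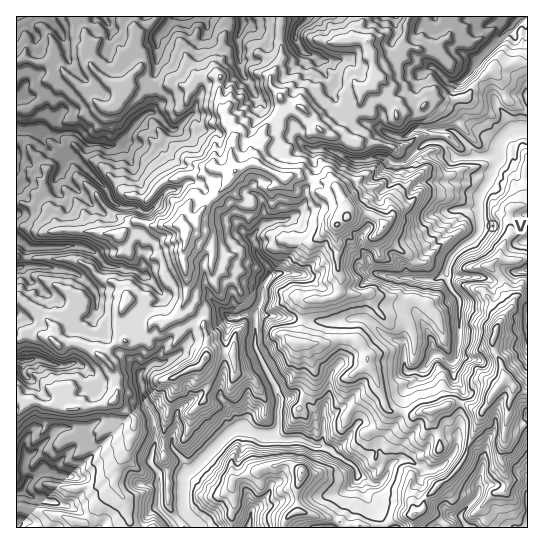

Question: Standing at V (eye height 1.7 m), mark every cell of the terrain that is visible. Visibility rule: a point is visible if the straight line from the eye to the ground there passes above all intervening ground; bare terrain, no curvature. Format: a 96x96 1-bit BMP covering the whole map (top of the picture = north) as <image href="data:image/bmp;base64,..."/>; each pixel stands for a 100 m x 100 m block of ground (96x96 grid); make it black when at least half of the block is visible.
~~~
<image width="96" height="96" href="data:image/bmp;base64,Qk2+BAAAAAAAAD4AAAAoAAAAYAAAAGAAAAABAAEAAAAAAIAEAAATCwAAEwsAAAIAAAAAAAAA////AAAAAAAAAAAAAAAAAAAAAAAAAAAAAAAAAAAAAAAAAAAAAAAAAAAAAAAAAAAAAAAAAAAAAAAAAAAAAAAAAAAAAAAAAAAAAAAAAAAAAAAAAAAAAAAAAAAAAAAAAAAAAAAAAAAAAAAAAAAAAAAAAAAAAAAAAAAAAAAAAAAAAAAAAAAAAAAAAAAAAAAAAAAAAAAAAAAAAAAAAAAAAAAAAAAAAAAAAAAAAAAAAAAAAAAAAAAAAAAAAAAAAAAAAAAAAAAAAAAAAAAAAAAAAAAAAAAAAAAAAAAAAAAAAAAAAAAAAAAAAAAAAAAAAAAAAAAAAAAAAAAAAAAAAAAAAAAAAAAAAAAAAAAAAAAAAAAAAAAAAAAAAAAAAAAAAAAAAAAAAAAAAAAAAAAAAAAAAAAAAAAAAAAAAAAAAAAAAAAAAAAAAAAAAAAAAAAAAAAAAAAAAAAAAAAAAAAAAAAAAAAAAAAAAAAAAAAAAAAAAAAAAAAAAAAAAAAAAAAAAAAAAAAAAAAAAAAAAAAAAAAAAAAAAAAAAAAAAAAAAAAAAAAAAAAAAAAAAAAAAAAAAAAAAAAAAAAAAAAAAAAAAAAAAAAAAAAAAAAAAAAAAAAAAAAAAAAAAAAAAAAAAAAAAAAAAAAAAAAAAAAAAAAAAAAAAAAAAAAAAAAAAAAAAAAAAAAAAAAAAAAAAAAAAAAEAAAAAAAAAAAAAAH+AAAAAAAAAAAAAAD+AAAAAAAAAAAAAAAeAAAAAAAAAAAAAAAAAAAAAAAAAAAAAAACAAAAAAAAAAAAAAADAAAAAAAAAAAAAAAHjwAAAAAAAAAAAAA338AAAAAAAAAAAABz/8AAAAAAAAAAAAD9/4AAAAAAAAAAAAfw/+AAAAAAAAAAAA/wf+AAAAAAAAAAAA/4H+AAAAAAAAAAAAf8D+AAAAAAAAAAAAP6D+AAAAAAAAAAAAH/HkAAAAAAAAAAAAH/HgAAAAAAAAAAAAF//gAAAAAAAAAAAAA//AAAAAAAAAAAAAAf/AAAAAAAAAAAAAAP/AAAAAAAAAAAAAAGHAAAAAAAAAAAAAA/+AAAAAAAAAAAAAAPOAAAAAAAAAAAAAAHCAAAAAAAAAAAAAAAAAAAAAAAAAAAAAAAAAAAAAAAAAAAAAAAAAAAAAAAAAAAAAAAAAAAAAAAAAAAAAAAAAAAAAAAAAAAAAAQAAAAAAAAAAAAAAAAAAAAAAAAAAAAAAP/wAAAAAAAAAAAAAH/4AAAAAAAAAAAAAD/4AAAAAAAAAAAAAAPwAAAAAAAAAAAAEAHwAAAAAAAAAAAAAADgAAAAAAAAAAAAAAAAAAAAAAAAAAAAAAAAAAAAAAAAAAAAAAAAAAAAAAAAAAAAAAAAAAAAAAAAAAAAAAAAAAAAAAAAAAAAAAAAAAAAAAAAAAAAAAAAAAAAAAAAAAAAAAAAAAAAAAAAAAAAAAAAAAAAAAAAAAAAAAAAAAAAAAAAAAAAAAAAAAAAAAAAAAAAAAAAAAAAAAAAAAAAAAAAAAAAAAAAAAAAAAAAAAAAAAAAAAAAAAAAAA="/>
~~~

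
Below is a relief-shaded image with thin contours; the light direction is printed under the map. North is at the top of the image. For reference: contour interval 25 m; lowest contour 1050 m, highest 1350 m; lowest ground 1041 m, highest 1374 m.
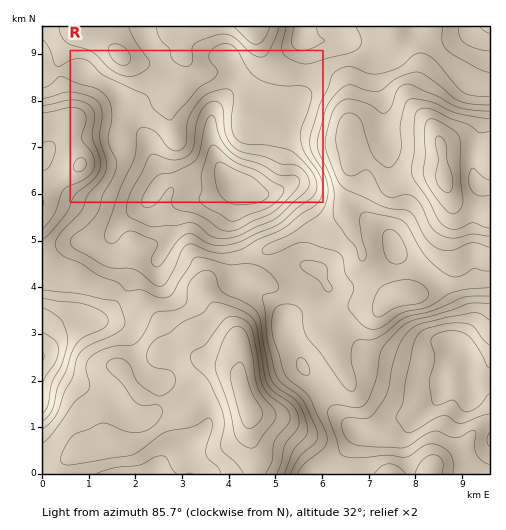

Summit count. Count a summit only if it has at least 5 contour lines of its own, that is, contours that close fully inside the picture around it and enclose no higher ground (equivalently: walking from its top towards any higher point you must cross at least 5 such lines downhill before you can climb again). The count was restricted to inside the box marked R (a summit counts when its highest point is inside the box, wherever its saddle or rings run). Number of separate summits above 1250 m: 1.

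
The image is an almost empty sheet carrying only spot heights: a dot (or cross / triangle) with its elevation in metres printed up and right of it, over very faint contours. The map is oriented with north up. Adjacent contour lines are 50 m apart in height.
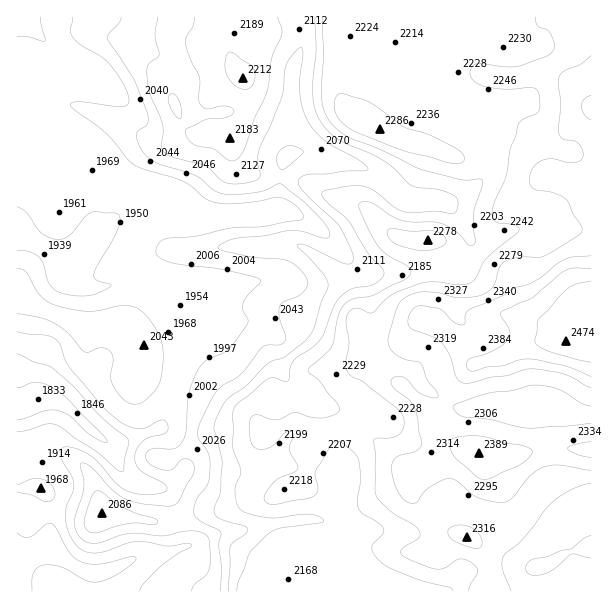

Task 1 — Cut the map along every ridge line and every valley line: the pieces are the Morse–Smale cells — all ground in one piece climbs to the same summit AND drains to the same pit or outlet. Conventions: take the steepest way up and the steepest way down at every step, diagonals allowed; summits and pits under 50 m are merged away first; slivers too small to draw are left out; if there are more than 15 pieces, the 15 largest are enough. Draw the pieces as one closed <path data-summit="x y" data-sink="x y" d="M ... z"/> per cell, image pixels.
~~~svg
<path data-summit="566 341" data-sink="17 234" d="M39 139l-3 5-2 32-18 0 0 58 25 12 19 13 0 17 6 8 6 4 23 1 30-7 16 0 23 6 25 2 4 4 1 27-12 26-8 37 0 6 29 6 24 13 18 5 11 8 5 11 36-12 14 7 6 6 14-8-8-22 28 12 12 0 3-2 0-9-8-19 8-14 9-8 20 2 16 6 17 19 18 12 16-25 13-13-17-20-17-15-19-9 5-4 5-23 0-19-3-9-25 6-38 0-10-6-30-32-33-22-20-1-22 5-54 1-6-3-17-18-15-6-9 0-24 16-30 34 1-9-5-18-14-28-11-27-11-12z"/><path data-summit="566 341" data-sink="38 399" d="M551 16l-160 1 4 7 19 2 13 9 1 18 6 16 14 21 22 23 6 24 14 24-4 15-15 14-19 12-7 1 7 6 11 15 7 16-1 6-10 12-7 4-24 4 4 9 0 19-4 18-2 8-4 1 19 9 17 15 17 20-13 13-16 23 3 3 12 5 18-3 24 0 15 3 30-1 25 6 19 0 0-258-26-4-15-6-21-21-6-15-8-6 6-2 7-9 0-13-11-29-7-4 22-1 6-3 13-22z"/><path data-summit="566 341" data-sink="38 399" d="M179 390l-7 2-8 28-5 8-49 18 11 24 10 10 9 4 19 3 10 8 8 25 21-8 30-2 24-11 20-1 13-8-2 4 0 10 5 15 0 21-6 2-18 21-3 29 237-1-5-12-4-3-15-6 8-2 6-7 14-30-13-9-36-17-15 6-15 17-7 4-68-2-15-2-7-7 6-3 6-9 5-15 0-9-5-11-1-30-7-17-15 7-13-12-9-1-32 12-5-11-5-6-24-7-24-13z"/><path data-summit="243 78" data-sink="38 399" d="M302 16l-285 0-1 121 20 2 8-28 5-7 4-2 10 0 54 18 39 22 18 0 14-8 30 0 12 4 5 21 8 10 14 6 24 1 2-14 7-10-1-44 3-15 0-21 10-28z"/><path data-summit="479 453" data-sink="38 399" d="M378 373l-10 1-8 12 0 6 8 19 0 20 4 4-28-9-13 2 6 16 1 30 5 11 0 9-5 15-4 7-8 5 7 7 15 2 68 2 7-4 15-17 8-5 9-1 27 12 21 13 19-17 16-25 8-7 14-5 32 0-1-61-18-1-25-6-30 1-15-3-24 0-18 3-15-6-8 13-1 10-13-18-23-23z"/><path data-summit="383 131" data-sink="38 399" d="M390 16l-88 1 0 27-10 28 0 21-3 15 0 47 17-4 59 17 13 7 21 23 11 4 42 0 19-12 15-14 4-15-14-24-6-24-22-23-10-15-10-22-1-18-13-9-19-2z"/><path data-summit="243 78" data-sink="17 234" d="M63 102l-10 0-4 2-5 7-7 27 19 8 11 12 11 27 14 28 6 25 28-32 24-16 9 0 15 6 17 18 6 3 54-1 26-6 3-33-23-2-14-6-8-10-5-21-12-4-30 0-14 8-18 0-39-22z"/><path data-summit="566 341" data-sink="17 561" d="M38 487l-22 2 1 103 243 0 4-29 18-21 6-2 0-21-5-15 1-12-2 0-10 6-20 1-24 11-30 2-21 8 5 22-2 6-21 6-19 2-29 14-21 2-15-6-26-18 1-26 11-21z"/><path data-summit="20 297" data-sink="38 399" d="M20 296l-4 1 1 111 9-2 12-8 16 2 12 6 30 28 15 11 38-12 13-7 12-37-22-9-7-6 0-29-16-19-6-2-43 1-36-15z"/><path data-summit="20 297" data-sink="17 234" d="M20 235l-4 1 1 60 63 29 43-1 6 2 16 19 0 29 7 6 12 6 10 1 8-40 12-26-1-27-4-4-25-2-23-6-16 0-30 7-23-1-6-4-6-8 1-16-20-14z"/><path data-summit="591 548" data-sink="38 399" d="M591 476l-31 0-18 8-20 29-22 20-12 28-6 7-8 2 15 6 9 16 93 0z"/><path data-summit="102 513" data-sink="38 399" d="M50 398l-12 0-12 9 14 33 3 12-1 10 11 7 11 14 0 12-3 5 2 2 29 10 12 0 46 10 24 0 2-3-6-21-8-10-22-4-9-4-10-10-9-23-46-41z"/><path data-summit="591 108" data-sink="38 399" d="M591 16l-39 0 0 5-13 22-6 3-22 1 7 4 11 29 0 13-7 9-6 2 8 6 6 15 21 21 28 10 13-1z"/><path data-summit="428 240" data-sink="38 399" d="M306 151l-15 3-7 5-3 19 16 2 35 18 27 6 6 2 27 28 6 2 10 4 18 0 3 25 23-3 7-4 10-12 1-6-7-16-16-20-9-4-33 0-6-2-25-26-32-12-19-3z"/><path data-summit="428 240" data-sink="17 234" d="M290 178l-10 1-3 31 16 2 25 16 42 42 6 2 38 0 24-6-2-26-18 0-10-4-6-2-27-28-33-8-30-17z"/>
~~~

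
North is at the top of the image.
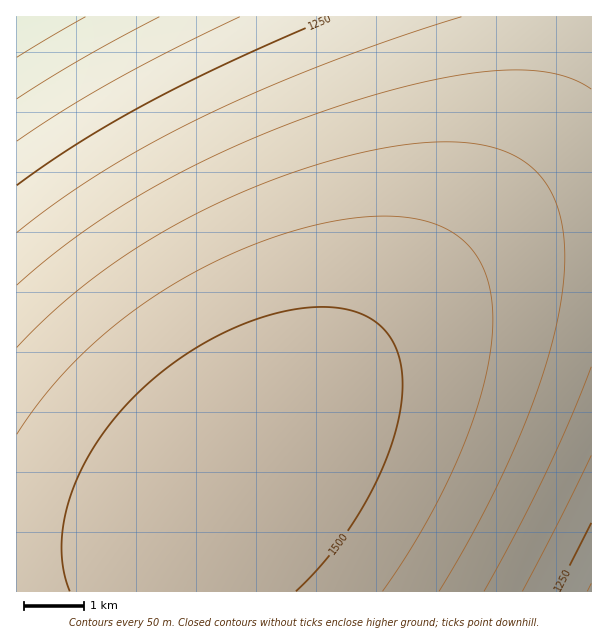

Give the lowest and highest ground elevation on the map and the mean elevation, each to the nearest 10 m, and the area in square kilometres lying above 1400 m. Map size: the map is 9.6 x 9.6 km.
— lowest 1050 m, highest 1540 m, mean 1410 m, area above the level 55.2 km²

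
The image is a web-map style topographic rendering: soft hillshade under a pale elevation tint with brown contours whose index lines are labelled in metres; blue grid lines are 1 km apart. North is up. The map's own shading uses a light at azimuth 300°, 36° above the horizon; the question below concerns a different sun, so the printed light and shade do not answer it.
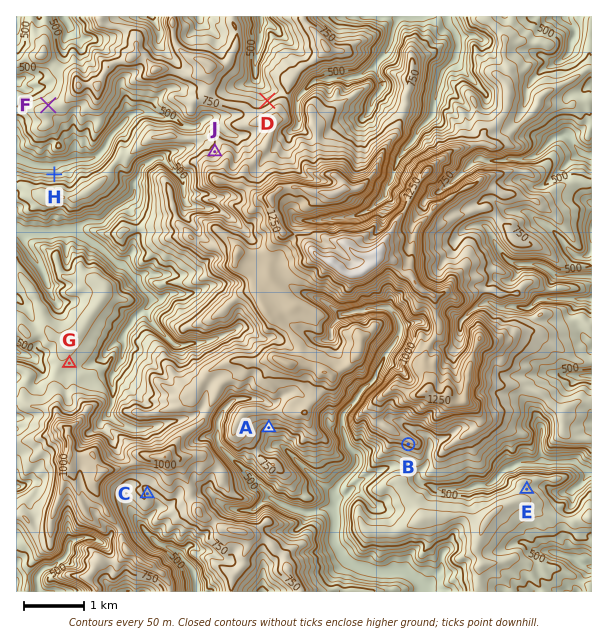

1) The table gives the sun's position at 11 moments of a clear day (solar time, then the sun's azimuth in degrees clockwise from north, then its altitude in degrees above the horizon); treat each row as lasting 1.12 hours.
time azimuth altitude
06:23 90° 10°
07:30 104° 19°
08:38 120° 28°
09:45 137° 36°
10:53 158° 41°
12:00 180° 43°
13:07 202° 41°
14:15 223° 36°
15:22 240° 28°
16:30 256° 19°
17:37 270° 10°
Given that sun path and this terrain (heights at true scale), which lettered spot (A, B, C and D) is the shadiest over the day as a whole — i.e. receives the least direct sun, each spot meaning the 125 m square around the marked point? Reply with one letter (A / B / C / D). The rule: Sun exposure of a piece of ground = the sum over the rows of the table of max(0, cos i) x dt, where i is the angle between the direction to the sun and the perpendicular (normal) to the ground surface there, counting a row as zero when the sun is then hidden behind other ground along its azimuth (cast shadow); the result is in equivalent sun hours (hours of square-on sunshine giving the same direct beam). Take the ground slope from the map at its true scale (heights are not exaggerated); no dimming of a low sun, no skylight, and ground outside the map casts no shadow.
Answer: D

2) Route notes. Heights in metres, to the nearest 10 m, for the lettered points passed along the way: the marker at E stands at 610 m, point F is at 620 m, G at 580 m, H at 350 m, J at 780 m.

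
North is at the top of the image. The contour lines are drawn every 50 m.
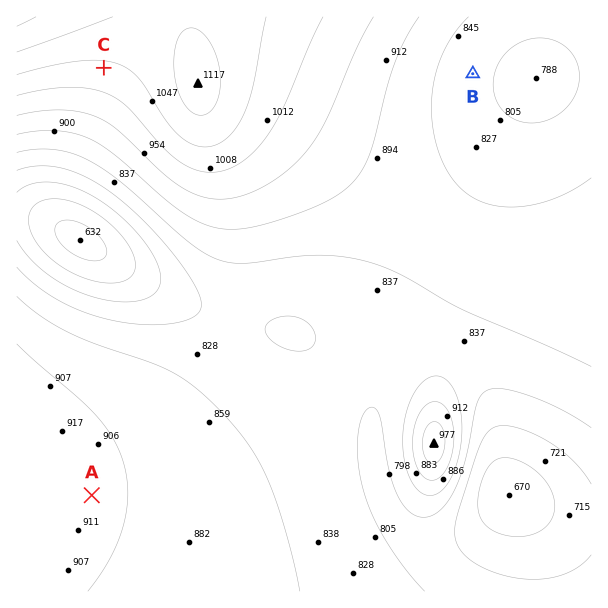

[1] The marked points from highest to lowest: C A B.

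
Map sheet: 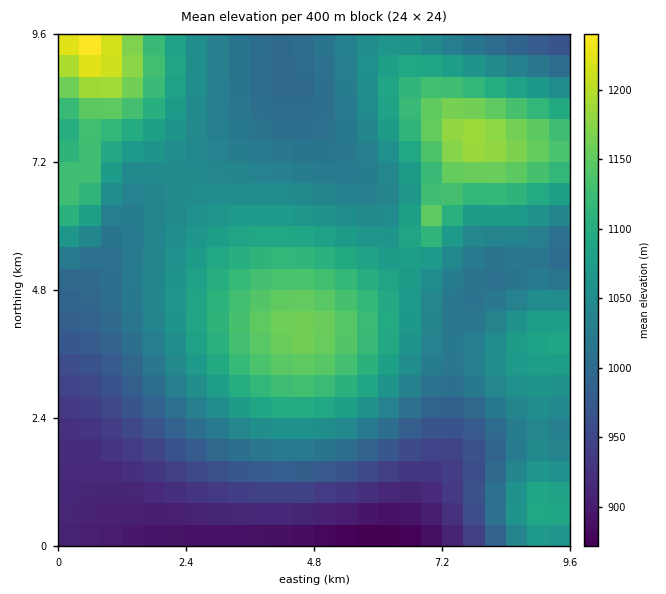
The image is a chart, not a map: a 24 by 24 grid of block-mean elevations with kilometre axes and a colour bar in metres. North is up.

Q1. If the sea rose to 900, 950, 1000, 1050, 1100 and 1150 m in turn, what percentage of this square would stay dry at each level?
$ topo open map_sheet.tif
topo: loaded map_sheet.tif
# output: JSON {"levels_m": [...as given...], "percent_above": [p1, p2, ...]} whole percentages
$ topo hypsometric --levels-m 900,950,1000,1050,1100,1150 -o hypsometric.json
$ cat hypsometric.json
{"levels_m": [900, 950, 1000, 1050, 1100, 1150], "percent_above": [97, 86, 75, 45, 21, 6]}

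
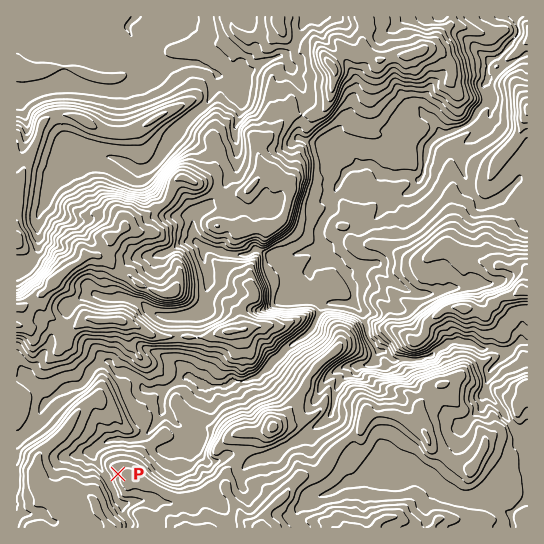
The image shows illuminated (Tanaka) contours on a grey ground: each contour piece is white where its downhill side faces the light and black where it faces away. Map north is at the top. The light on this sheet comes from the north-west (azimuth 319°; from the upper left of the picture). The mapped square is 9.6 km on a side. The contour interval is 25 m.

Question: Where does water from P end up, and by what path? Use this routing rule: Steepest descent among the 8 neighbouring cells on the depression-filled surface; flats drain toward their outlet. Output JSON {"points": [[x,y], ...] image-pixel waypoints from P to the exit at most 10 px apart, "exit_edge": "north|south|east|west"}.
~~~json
{"points": [[118, 474], [107, 477], [99, 467], [93, 457], [97, 447], [107, 442], [118, 439], [129, 441], [139, 438], [150, 430], [158, 419], [162, 409], [162, 398], [169, 387], [179, 381], [190, 381], [201, 386], [211, 386], [222, 385], [233, 381], [243, 381], [254, 378], [265, 370], [275, 359], [286, 349], [297, 341], [307, 334], [314, 323], [319, 313], [326, 303], [337, 303], [347, 303], [354, 294], [351, 283], [346, 273], [337, 262], [327, 258], [326, 247], [319, 237], [321, 226], [327, 215], [331, 205], [333, 194], [338, 183], [345, 173], [355, 167], [366, 165], [377, 169], [387, 175], [398, 175], [409, 175], [419, 178], [425, 167], [427, 157], [430, 146], [439, 135], [450, 130], [461, 127], [471, 121], [478, 111], [485, 101], [485, 90], [487, 79], [487, 69], [495, 58], [506, 49], [515, 38], [518, 27], [518, 17]], "exit_edge": "north"}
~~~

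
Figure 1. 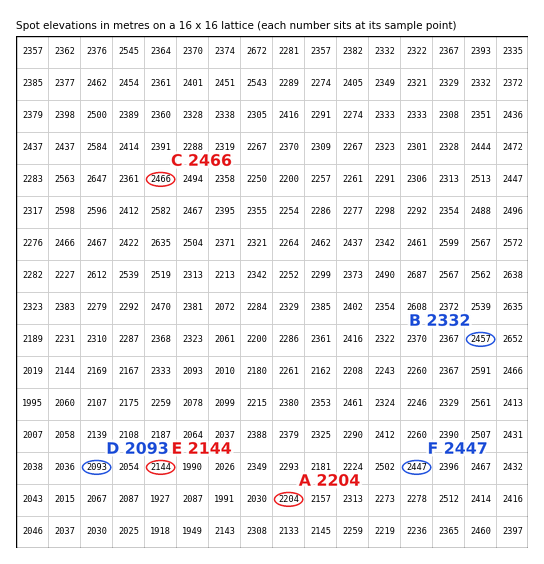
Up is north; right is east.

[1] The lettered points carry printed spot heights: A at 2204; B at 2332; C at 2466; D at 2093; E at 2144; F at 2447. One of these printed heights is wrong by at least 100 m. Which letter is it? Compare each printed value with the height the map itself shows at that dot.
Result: B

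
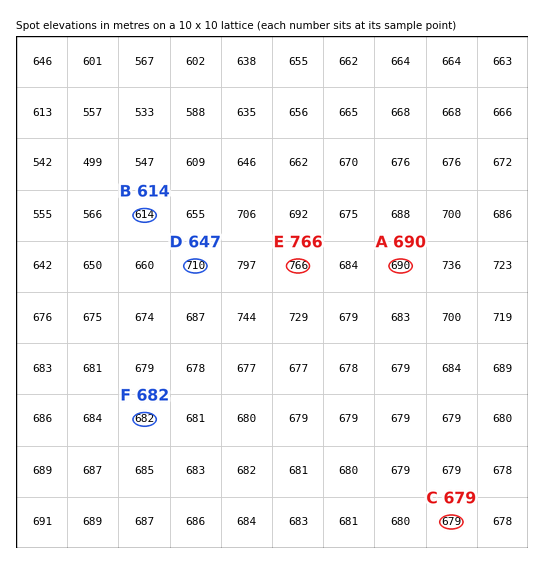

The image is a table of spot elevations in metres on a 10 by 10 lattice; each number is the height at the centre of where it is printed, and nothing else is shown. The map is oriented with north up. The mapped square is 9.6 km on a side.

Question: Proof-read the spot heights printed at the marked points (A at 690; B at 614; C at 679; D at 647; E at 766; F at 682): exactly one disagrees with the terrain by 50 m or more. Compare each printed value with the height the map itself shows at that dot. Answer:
D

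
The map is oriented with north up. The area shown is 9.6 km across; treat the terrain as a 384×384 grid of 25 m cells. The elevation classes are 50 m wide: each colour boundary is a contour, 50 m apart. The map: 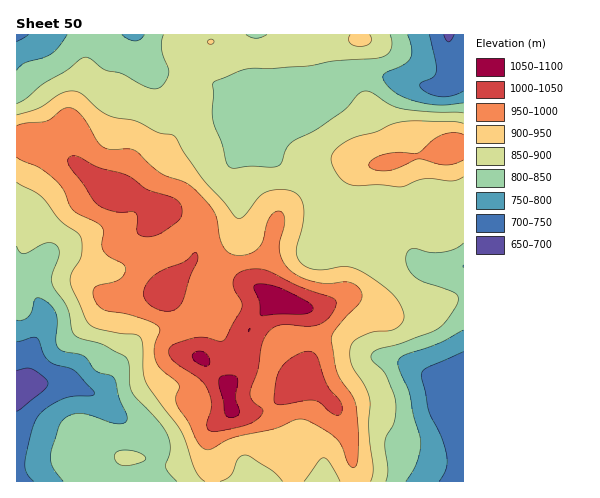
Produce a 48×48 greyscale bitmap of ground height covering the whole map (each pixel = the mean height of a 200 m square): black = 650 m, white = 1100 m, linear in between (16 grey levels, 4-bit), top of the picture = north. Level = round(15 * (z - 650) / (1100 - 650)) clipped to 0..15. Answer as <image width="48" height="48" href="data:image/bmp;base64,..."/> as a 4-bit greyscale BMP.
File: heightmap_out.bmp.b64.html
<image width="48" height="48" href="data:image/bmp;base64,Qk32BAAAAAAAAHYAAAAoAAAAMAAAADAAAAABAAQAAAAAAIAEAAATCwAAEwsAABAAAAAAAAAAAAAAABEREQAiIiIAMzMzAERERABVVVUAZmZmAHd3dwCIiIgAmZmZAKqqqgC7u7sAzMzMAN3d3QDu7u4A////ADNEVWZmZmZmd4iZiIeIiZiIiamHZVRDMzRFVmZmZ3d3d4mZmIiJmZmImqmHZlVEMzRFZmZmd3d3d4mZmIiZmpmImqmHZlVEMzNFVmZmd3dmd4qqmZmZqqmZqqmHZlVEMzNFVmZmZmZmeJq7qpmaqqmZq6mHZlVDMzNEVWZmZVZmeJvMy7qqqqqqu6mHdlVDMiNEVVVVVVZniavM3cy7qqqru6mHdlRDMiI0RVVURVZ4mqu83dzLu7u8y6mHdlQzIhIjNERERWeImru83dy8zMvMy6mHdlQzIhEiMzM0VneJqqu97cu8zdzMupiHdlQzIhESIjNEVniZqqvN7dy7zd3LupiHZUMzIhEiIzRVVniaq7zd3dy7zd3LqYh3ZUMzMiIjNEVWZniavM3d3dy7zMzLqYd2VUQzMyI0RVVmZ3irzN3dzdy7vMy7qYdmZVREMzM0VWZnd4irzN3czd27u7u6mYd3ZmVVREM0Vnd4iIiau7zLzN3Lu7u6mYiIh3ZmVUREVniJmZmqq7u7vN3cu7u7qZmYiId3ZVVEVniZqqqru7u7vN3d3d3MupmZmIh3dlVVV4mqqru8y7u7u83u7u3cuqmZmIh3dmVVZ4mqu7vMzLu7u83u7t3Mu6qZiIh3d2VWeJqqq7zN3Lu7vN3u7cy7u6qZiHd3dmZmeJmqqrvMzMu7vN3dy7qqqqmIh3dmZmZmeJmaqqu8zMu7u8zMupmZmZiHd3ZmVWZmeImaqqu7vMy7u7u7qYiIiIh3d2ZmZXdmd4maq7u7u8y7qqqqqYh3h3d3d3d3Znd3d4mau7u7u8y6qZqqqYd3d3d3d3d3d3d3eImau7zMu7u6mZmqqYh3d3d3d3d3d3d3iJmqu7zMzMu6mZmqqZh3d3d3d3d3d3d4iaq7u8zMzLu6mImqqpiId3d3d3d3d3eImqu8zMzMzLupiImaqZiId3d3eIh3d4iJmrvN3czMy7qph4iZmYiIiHd3iIiIh4iZqrzN3cy7u6qYd3iIiIh4iIiIiIiIiJmaq7zd3Mu6qpmHd3d3d3eIiZmZmZiImJqqu8zMu7uqmZiHd3d3d3iImaqqqpmZmaqrvMy7u6qpmYh3d3d3d3iImaqqqqqquru7u7u6qqqZmIh3d3d3d3eIiZmaqqqru7u7u7uqqqmZmId3d3dmd3d4iJmZmZqru7u7u7qpmZmIiId3d3dmZnd3eIiImZmaqqqqu7qZmYiIiId3d3d3ZmZnd4iIiJmImImZqqmYiIiIiId3d3d3ZmZmd3iId3d3d3eJmpmIiIh3eHd3d3d3dmZmZ3d3ZmVVVWd4iZiId3d3d3d3d3d3ZmZmZnd2VUQzNGZ3eIh3d3d3d3d3d3d2ZmZmZmZlVEMzI1Zmd3d3d3Zmd3d3d3d3dmZmZmZVVEQzIlVmZnd3ZmZmd3d3d3d3d3d2ZmZmVVRDIlVVVmdmZmZmd3eId3d3d3d3d3d3ZVRDIkRFVmZmZlVnd4iIh3d3eIh3eIiHZlQyIjREVWZmVVVneIiIh3d3eIh3iJmHZVQyIg=="/>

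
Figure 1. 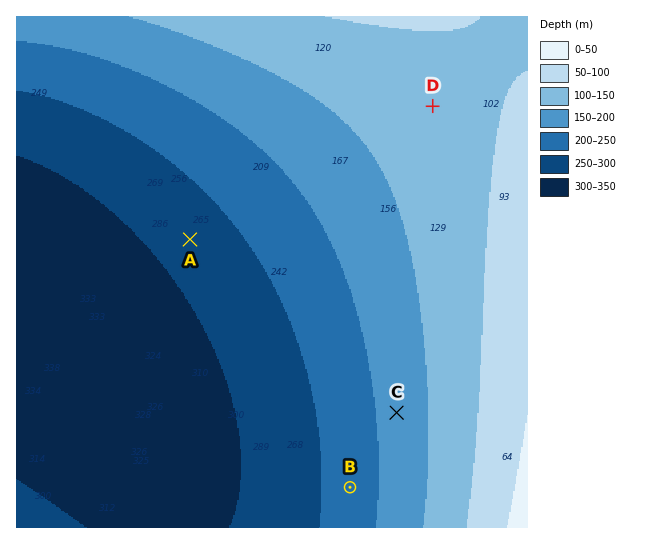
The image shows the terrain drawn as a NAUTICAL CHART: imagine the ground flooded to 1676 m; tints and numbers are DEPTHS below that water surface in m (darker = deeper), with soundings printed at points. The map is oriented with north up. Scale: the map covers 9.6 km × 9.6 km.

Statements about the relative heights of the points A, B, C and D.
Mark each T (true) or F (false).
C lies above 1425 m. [T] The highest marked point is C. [F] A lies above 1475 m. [F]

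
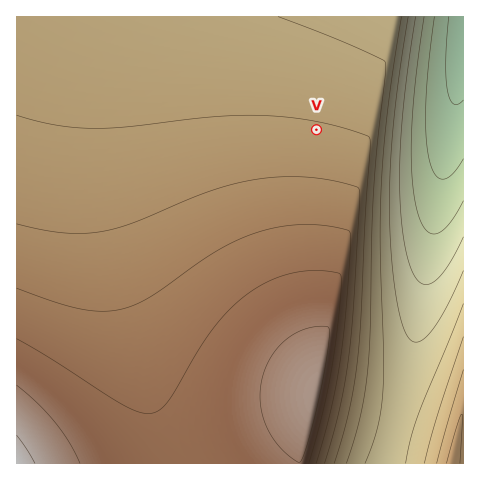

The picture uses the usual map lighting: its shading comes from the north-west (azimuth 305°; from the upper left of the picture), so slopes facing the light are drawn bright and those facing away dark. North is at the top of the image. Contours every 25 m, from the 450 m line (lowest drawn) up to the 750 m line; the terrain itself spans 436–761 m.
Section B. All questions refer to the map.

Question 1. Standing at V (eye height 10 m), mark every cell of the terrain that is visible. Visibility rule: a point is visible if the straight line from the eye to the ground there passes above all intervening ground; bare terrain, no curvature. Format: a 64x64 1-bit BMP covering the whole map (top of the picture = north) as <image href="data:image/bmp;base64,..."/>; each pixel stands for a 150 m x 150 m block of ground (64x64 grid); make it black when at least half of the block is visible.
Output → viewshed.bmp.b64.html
<image width="64" height="64" href="data:image/bmp;base64,Qk0+AgAAAAAAAD4AAAAoAAAAQAAAAEAAAAABAAEAAAAAAAACAAATCwAAEwsAAAIAAAAAAAAA////AAAAAADwAAAAAAAAAPAAAAAAAAAA8AAAAAAAAAD4AAAAAAAAAPgAAAAAAAAA+AAAAAAAAAD4AAAAAAAAAPgAAAAAAAAA+AAAAAAAAAD4AAAAAAAAAPgAAAAAAAAA+AAAAAAAAAD4AAAAAAAAAPgAAAAAAAAA+AAAAAAAAAD4AAAAAAAAAPgAAAAAAAAA+AAAAAAAAAD4AAAAAAAAAPgAAAAAAAAA+AAAAAAAAAD4AAAAAAAAAPgAAAAAAAAA+AAAAAA4AAD4AAAAAPwAAPgAAAAB/AAA+AAAAAf8AAD4AAAAD/wAAPgAAAAP/gAA+AAAAB/+AAD8AAAAP/4AAPwAAAA//gAA/AAAAH/+AAD+AAAAf/8AAP4AAAD//wAA/wAAAP//AAD/gAAB//8AAP/AAAH//4AA/+AAA///gAD/8AAD//+AAP/8AAf//4AA//8AD///gAD//8Af///AAP///////8AA////////wAD////////AAP///////8AA////////4AD////////gAP///////+AA////////4AD////////wAP////////AA////////8AD////////wAP////////AA////////+AD////////4AP////////gA////////+AD////////8AP////////wA/////////AD////////8AA=="/>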